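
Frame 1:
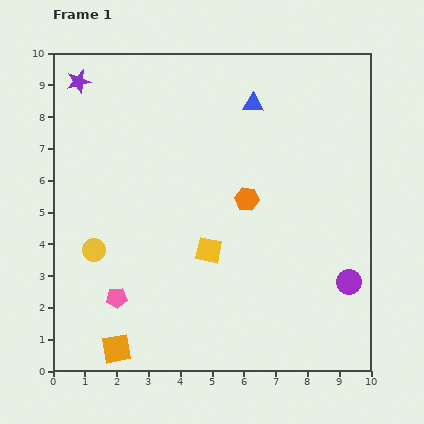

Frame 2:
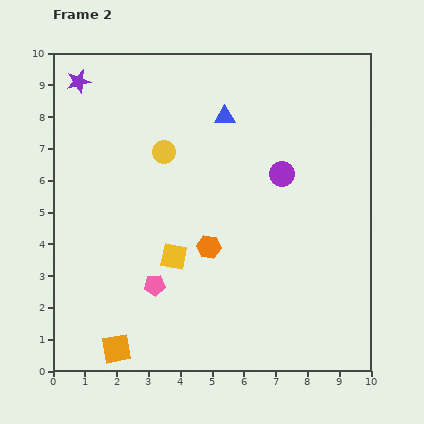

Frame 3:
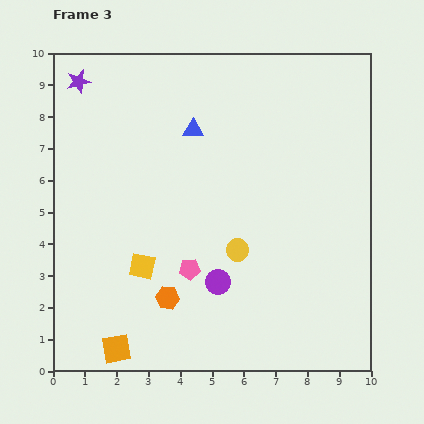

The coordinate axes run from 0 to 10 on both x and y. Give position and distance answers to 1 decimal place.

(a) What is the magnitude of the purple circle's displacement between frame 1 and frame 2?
4.0

The purple circle moved from (9.3, 2.8) to (7.2, 6.2), a distance of √(2.1² + 3.4²) ≈ 4.0.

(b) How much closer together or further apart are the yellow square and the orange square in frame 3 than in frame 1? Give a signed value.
-1.5

Distance in frame 1: 4.2. Distance in frame 3: 2.7.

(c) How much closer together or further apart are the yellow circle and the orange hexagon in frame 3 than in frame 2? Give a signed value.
-0.6

Distance in frame 2: 3.3. Distance in frame 3: 2.7.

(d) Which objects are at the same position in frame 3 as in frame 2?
the orange square, the purple star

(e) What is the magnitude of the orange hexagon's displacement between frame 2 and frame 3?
2.1

The orange hexagon moved from (4.9, 3.9) to (3.6, 2.3), a distance of √(1.3² + 1.6²) ≈ 2.1.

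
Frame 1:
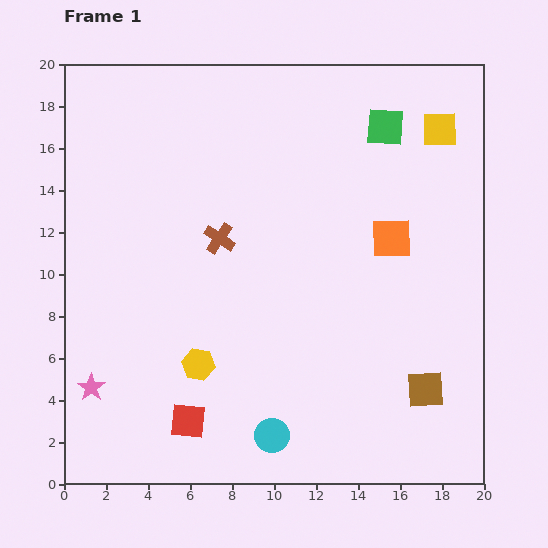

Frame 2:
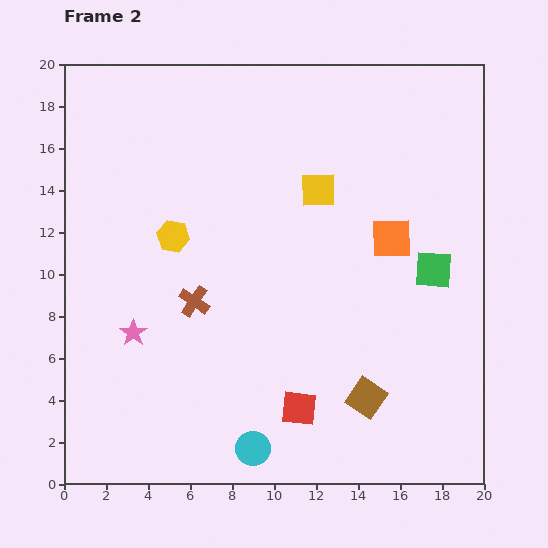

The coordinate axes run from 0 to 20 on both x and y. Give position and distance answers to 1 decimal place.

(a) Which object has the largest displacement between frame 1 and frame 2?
the green square

(moved 7.2; next 6.5)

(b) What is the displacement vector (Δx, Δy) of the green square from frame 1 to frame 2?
(2.3, -6.8)

The green square was at (15.3, 17.0) in frame 1 and (17.6, 10.2) in frame 2.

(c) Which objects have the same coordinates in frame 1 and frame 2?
the orange square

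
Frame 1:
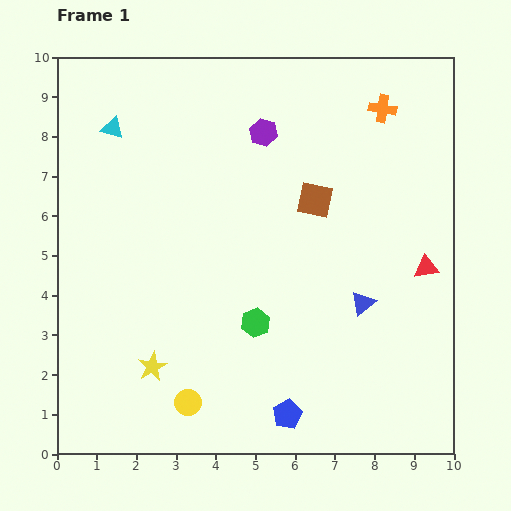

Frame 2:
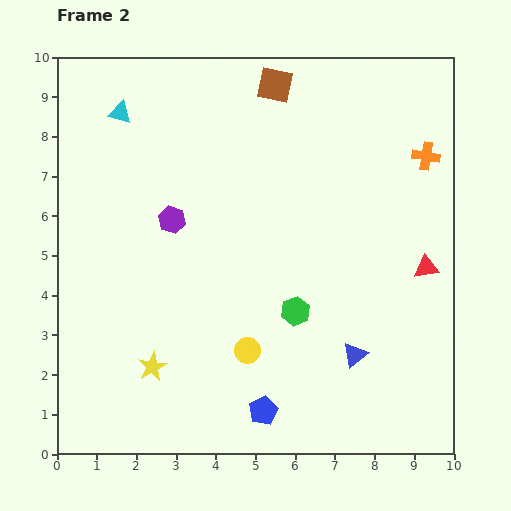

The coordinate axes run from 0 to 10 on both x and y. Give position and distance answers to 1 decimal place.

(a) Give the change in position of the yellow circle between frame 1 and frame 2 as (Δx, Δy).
(1.5, 1.3)

The yellow circle was at (3.3, 1.3) in frame 1 and (4.8, 2.6) in frame 2.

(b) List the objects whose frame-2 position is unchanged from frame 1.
the red triangle, the yellow star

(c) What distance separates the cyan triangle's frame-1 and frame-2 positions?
0.4

The cyan triangle moved from (1.4, 8.2) to (1.6, 8.6), a distance of √(0.2² + 0.4²) ≈ 0.4.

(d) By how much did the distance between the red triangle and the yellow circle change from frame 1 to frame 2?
-1.9

Distance in frame 1: 6.9. Distance in frame 2: 5.0.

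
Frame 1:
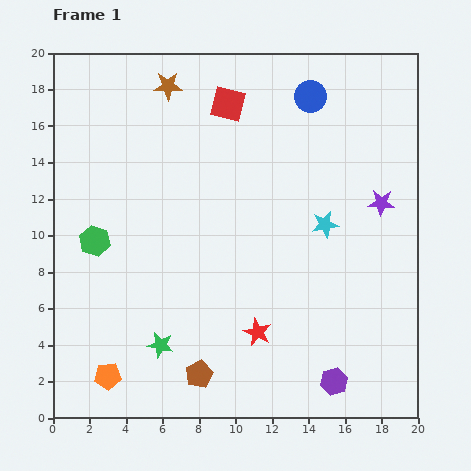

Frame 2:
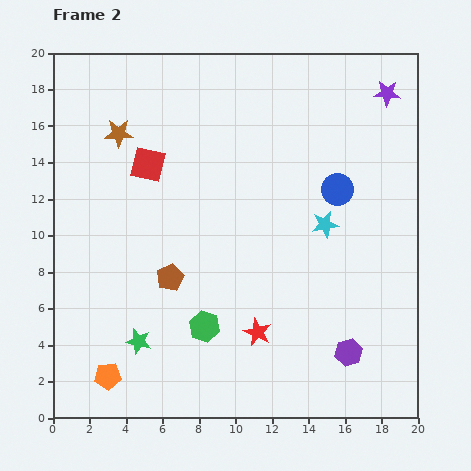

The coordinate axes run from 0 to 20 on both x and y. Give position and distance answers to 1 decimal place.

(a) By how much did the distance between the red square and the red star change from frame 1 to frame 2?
-1.6

Distance in frame 1: 12.6. Distance in frame 2: 11.0.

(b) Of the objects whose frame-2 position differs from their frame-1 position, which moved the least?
the green star

(moved 1.2)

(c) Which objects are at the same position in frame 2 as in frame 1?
the red star, the orange pentagon, the cyan star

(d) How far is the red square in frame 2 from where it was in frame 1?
5.5

The red square moved from (9.6, 17.2) to (5.2, 13.9), a distance of √(4.4² + 3.3²) ≈ 5.5.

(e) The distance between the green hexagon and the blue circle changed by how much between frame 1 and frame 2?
-3.7

Distance in frame 1: 14.2. Distance in frame 2: 10.5.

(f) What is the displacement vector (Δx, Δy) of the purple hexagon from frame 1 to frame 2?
(0.8, 1.6)

The purple hexagon was at (15.4, 2.0) in frame 1 and (16.2, 3.6) in frame 2.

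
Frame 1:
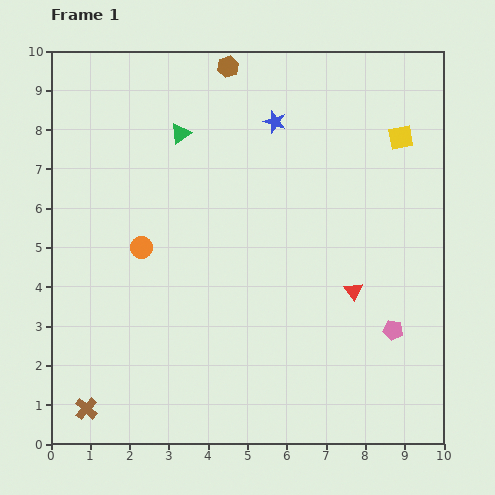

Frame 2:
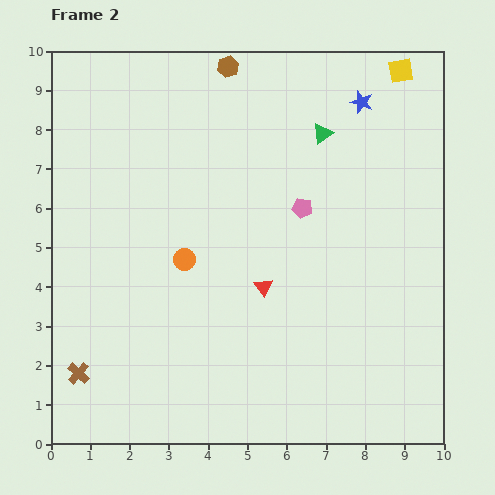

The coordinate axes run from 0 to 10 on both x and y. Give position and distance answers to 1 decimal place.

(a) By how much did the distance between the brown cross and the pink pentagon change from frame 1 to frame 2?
-1.0

Distance in frame 1: 8.1. Distance in frame 2: 7.1.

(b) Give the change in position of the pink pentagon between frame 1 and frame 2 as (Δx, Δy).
(-2.3, 3.1)

The pink pentagon was at (8.7, 2.9) in frame 1 and (6.4, 6.0) in frame 2.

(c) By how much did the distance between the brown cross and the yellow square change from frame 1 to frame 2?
+0.6

Distance in frame 1: 10.6. Distance in frame 2: 11.2.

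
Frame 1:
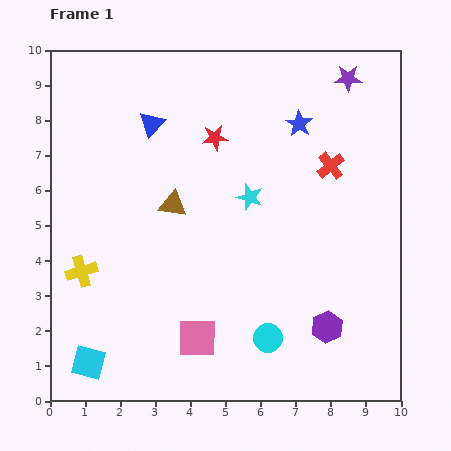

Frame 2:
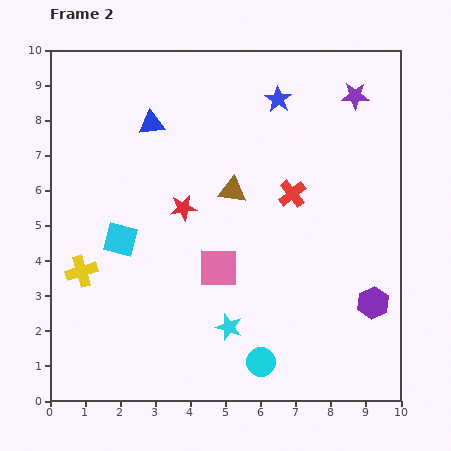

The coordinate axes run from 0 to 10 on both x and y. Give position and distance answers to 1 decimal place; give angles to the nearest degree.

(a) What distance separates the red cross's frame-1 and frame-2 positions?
1.4

The red cross moved from (8.0, 6.7) to (6.9, 5.9), a distance of √(1.1² + 0.8²) ≈ 1.4.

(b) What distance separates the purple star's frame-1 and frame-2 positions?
0.5

The purple star moved from (8.5, 9.2) to (8.7, 8.7), a distance of √(0.2² + 0.5²) ≈ 0.5.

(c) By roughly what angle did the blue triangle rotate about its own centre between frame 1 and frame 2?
40° clockwise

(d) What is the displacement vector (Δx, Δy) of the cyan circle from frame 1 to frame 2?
(-0.2, -0.7)

The cyan circle was at (6.2, 1.8) in frame 1 and (6.0, 1.1) in frame 2.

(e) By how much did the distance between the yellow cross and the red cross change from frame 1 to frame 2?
-1.3

Distance in frame 1: 7.7. Distance in frame 2: 6.4.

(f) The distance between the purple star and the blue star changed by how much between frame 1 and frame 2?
+0.3

Distance in frame 1: 1.9. Distance in frame 2: 2.2.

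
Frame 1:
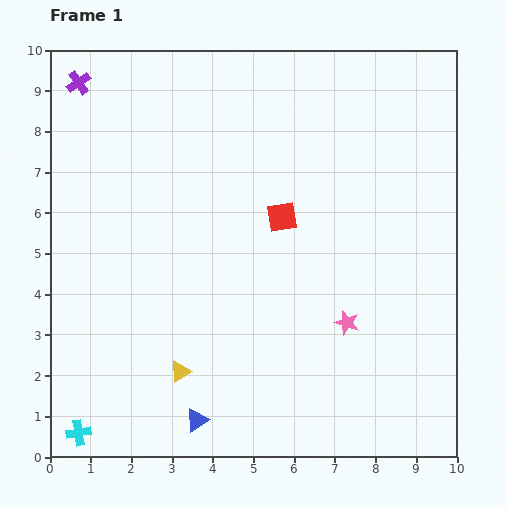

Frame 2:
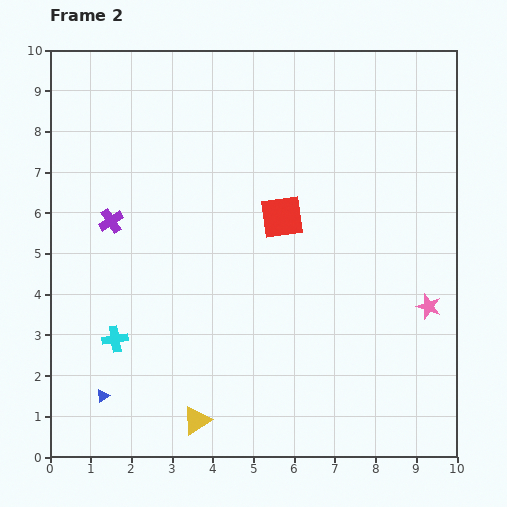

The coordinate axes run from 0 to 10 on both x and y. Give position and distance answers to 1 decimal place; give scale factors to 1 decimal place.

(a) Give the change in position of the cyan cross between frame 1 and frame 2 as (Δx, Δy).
(0.9, 2.3)

The cyan cross was at (0.7, 0.6) in frame 1 and (1.6, 2.9) in frame 2.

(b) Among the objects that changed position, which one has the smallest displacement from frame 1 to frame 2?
the yellow triangle

(moved 1.3)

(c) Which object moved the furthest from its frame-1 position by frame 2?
the purple cross

(moved 3.5; next 2.5)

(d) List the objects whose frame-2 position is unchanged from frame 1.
the red square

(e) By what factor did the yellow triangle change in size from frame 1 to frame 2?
1.3×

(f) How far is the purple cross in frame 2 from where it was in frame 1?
3.5

The purple cross moved from (0.7, 9.2) to (1.5, 5.8), a distance of √(0.8² + 3.4²) ≈ 3.5.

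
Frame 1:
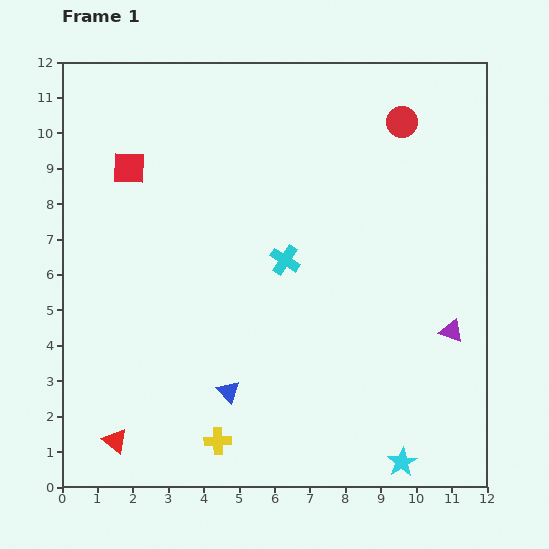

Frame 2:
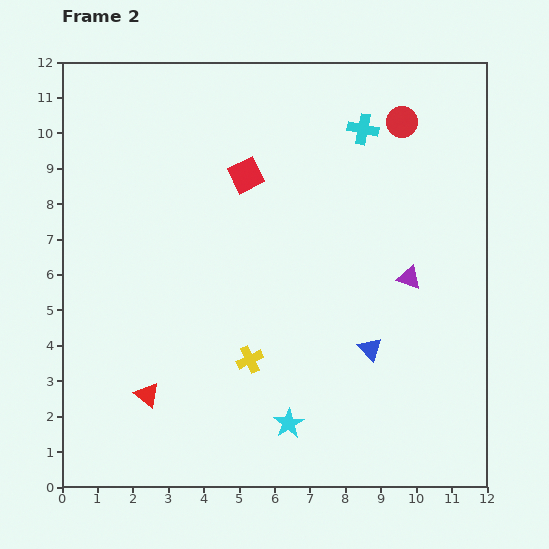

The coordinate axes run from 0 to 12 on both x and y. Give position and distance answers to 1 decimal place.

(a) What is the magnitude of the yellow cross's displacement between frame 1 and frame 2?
2.5

The yellow cross moved from (4.4, 1.3) to (5.3, 3.6), a distance of √(0.9² + 2.3²) ≈ 2.5.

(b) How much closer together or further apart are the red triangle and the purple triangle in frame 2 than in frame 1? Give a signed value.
-1.9

Distance in frame 1: 10.0. Distance in frame 2: 8.1.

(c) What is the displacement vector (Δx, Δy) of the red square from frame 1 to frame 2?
(3.3, -0.2)

The red square was at (1.9, 9.0) in frame 1 and (5.2, 8.8) in frame 2.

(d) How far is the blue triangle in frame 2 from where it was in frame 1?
4.2

The blue triangle moved from (4.7, 2.7) to (8.7, 3.9), a distance of √(4.0² + 1.2²) ≈ 4.2.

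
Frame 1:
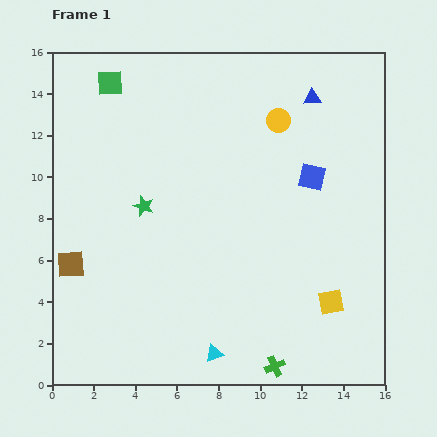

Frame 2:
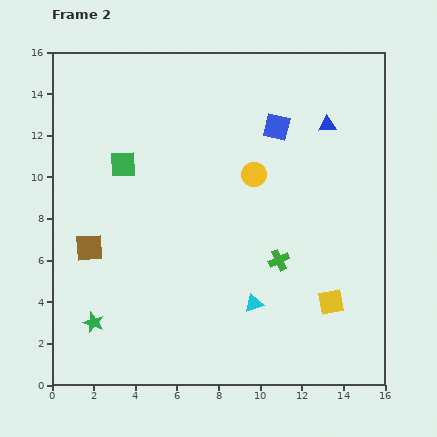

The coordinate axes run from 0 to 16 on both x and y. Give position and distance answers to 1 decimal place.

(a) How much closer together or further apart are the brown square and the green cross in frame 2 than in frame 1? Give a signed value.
-1.9

Distance in frame 1: 11.0. Distance in frame 2: 9.1.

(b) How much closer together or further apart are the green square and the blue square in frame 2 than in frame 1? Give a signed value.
-3.1

Distance in frame 1: 10.7. Distance in frame 2: 7.6.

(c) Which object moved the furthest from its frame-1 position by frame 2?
the green star

(moved 6.1; next 5.1)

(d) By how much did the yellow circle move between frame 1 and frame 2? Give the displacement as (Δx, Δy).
(-1.2, -2.6)

The yellow circle was at (10.9, 12.7) in frame 1 and (9.7, 10.1) in frame 2.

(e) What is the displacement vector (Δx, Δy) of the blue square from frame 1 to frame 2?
(-1.7, 2.4)

The blue square was at (12.5, 10.0) in frame 1 and (10.8, 12.4) in frame 2.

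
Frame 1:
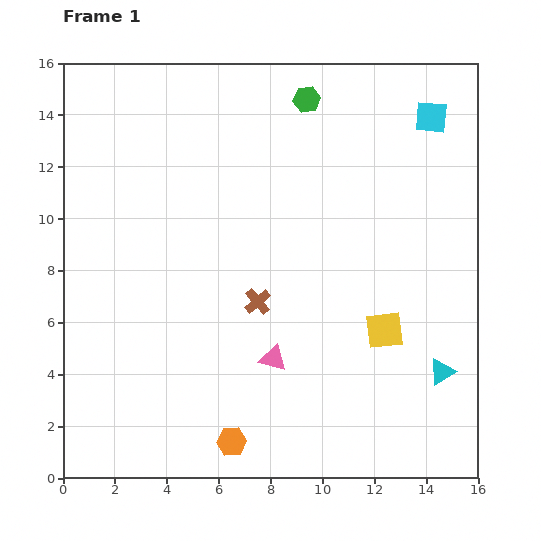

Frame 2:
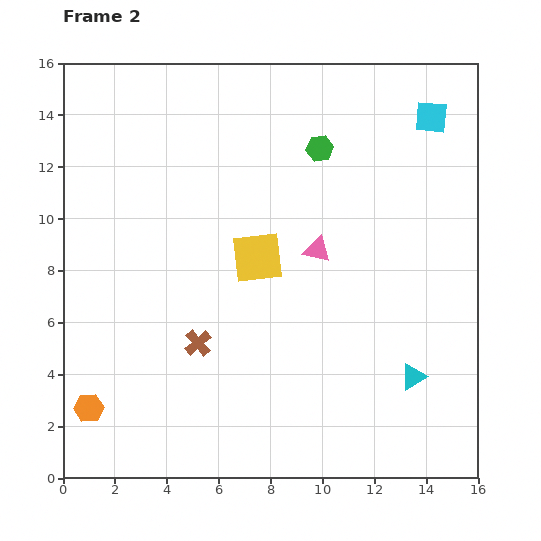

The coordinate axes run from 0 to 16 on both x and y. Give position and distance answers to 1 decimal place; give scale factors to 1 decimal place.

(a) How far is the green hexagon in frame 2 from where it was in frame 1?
2.0

The green hexagon moved from (9.4, 14.6) to (9.9, 12.7), a distance of √(0.5² + 1.9²) ≈ 2.0.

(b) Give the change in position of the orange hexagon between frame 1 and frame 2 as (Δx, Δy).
(-5.5, 1.3)

The orange hexagon was at (6.5, 1.4) in frame 1 and (1.0, 2.7) in frame 2.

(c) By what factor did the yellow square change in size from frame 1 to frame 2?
1.4×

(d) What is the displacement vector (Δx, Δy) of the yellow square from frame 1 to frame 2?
(-4.9, 2.8)

The yellow square was at (12.4, 5.7) in frame 1 and (7.5, 8.5) in frame 2.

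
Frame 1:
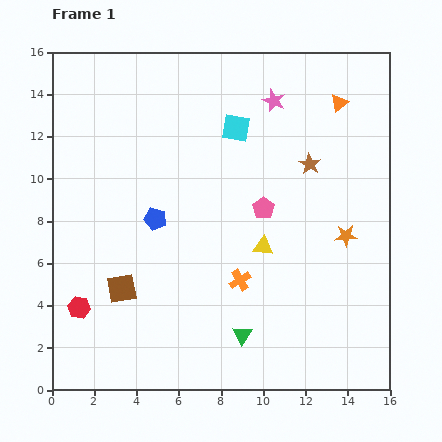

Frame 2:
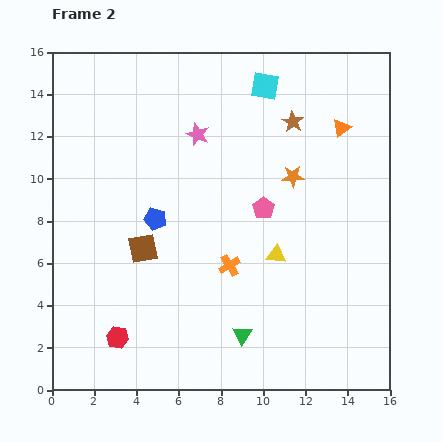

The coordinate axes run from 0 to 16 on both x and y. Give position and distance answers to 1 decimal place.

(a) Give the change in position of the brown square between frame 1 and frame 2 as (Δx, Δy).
(1.0, 1.9)

The brown square was at (3.3, 4.8) in frame 1 and (4.3, 6.7) in frame 2.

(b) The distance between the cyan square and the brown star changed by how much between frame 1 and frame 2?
-1.8

Distance in frame 1: 3.9. Distance in frame 2: 2.1.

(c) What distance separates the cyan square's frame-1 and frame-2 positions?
2.4

The cyan square moved from (8.7, 12.4) to (10.1, 14.4), a distance of √(1.4² + 2.0²) ≈ 2.4.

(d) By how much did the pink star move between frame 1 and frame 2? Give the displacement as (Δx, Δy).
(-3.6, -1.6)

The pink star was at (10.5, 13.7) in frame 1 and (6.9, 12.1) in frame 2.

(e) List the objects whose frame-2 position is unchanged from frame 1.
the green triangle, the pink pentagon, the blue pentagon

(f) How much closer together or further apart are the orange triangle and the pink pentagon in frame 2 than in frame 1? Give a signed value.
-0.9

Distance in frame 1: 6.2. Distance in frame 2: 5.3.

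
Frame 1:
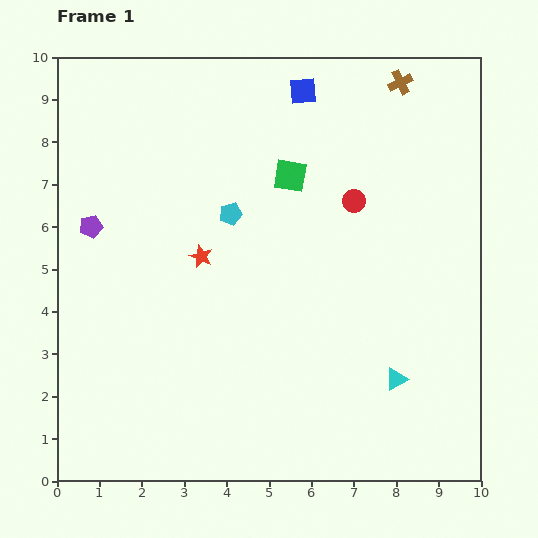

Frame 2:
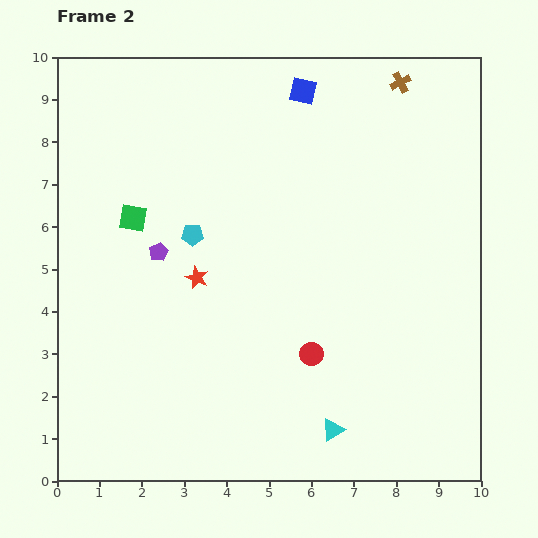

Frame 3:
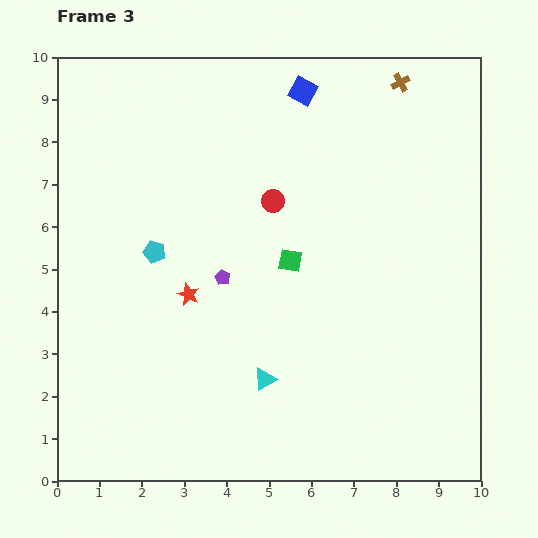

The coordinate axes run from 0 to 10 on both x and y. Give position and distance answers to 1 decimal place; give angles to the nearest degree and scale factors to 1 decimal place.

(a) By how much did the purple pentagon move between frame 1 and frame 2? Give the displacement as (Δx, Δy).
(1.6, -0.6)

The purple pentagon was at (0.8, 6.0) in frame 1 and (2.4, 5.4) in frame 2.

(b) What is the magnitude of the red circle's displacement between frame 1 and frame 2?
3.7

The red circle moved from (7.0, 6.6) to (6.0, 3.0), a distance of √(1.0² + 3.6²) ≈ 3.7.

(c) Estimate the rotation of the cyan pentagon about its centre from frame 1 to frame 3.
31° clockwise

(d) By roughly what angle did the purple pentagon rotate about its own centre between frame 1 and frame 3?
30° counter-clockwise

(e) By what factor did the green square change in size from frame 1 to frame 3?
0.7×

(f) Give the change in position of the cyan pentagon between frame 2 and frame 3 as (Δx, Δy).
(-0.9, -0.4)

The cyan pentagon was at (3.2, 5.8) in frame 2 and (2.3, 5.4) in frame 3.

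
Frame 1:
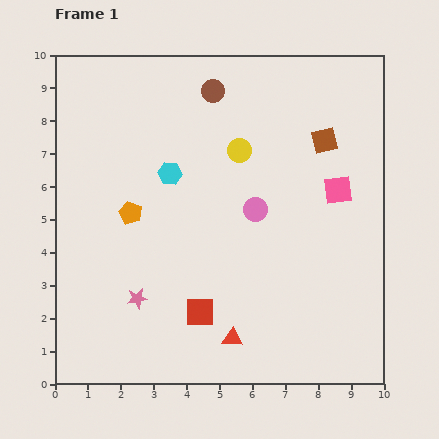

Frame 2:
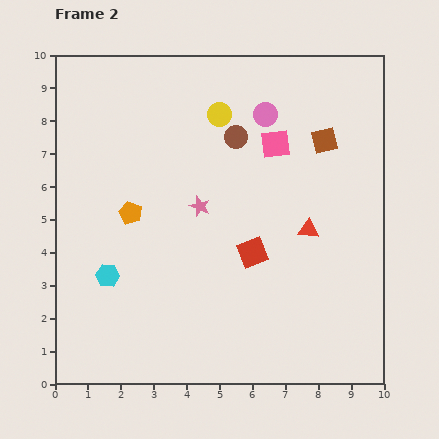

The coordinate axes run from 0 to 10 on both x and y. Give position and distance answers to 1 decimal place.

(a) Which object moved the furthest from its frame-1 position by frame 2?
the red triangle

(moved 4.0; next 3.6)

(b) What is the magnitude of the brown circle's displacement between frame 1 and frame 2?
1.6

The brown circle moved from (4.8, 8.9) to (5.5, 7.5), a distance of √(0.7² + 1.4²) ≈ 1.6.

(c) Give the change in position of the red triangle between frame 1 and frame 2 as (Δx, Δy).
(2.3, 3.3)

The red triangle was at (5.4, 1.4) in frame 1 and (7.7, 4.7) in frame 2.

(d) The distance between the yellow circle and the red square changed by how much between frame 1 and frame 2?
-0.7

Distance in frame 1: 5.0. Distance in frame 2: 4.3.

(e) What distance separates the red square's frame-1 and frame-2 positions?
2.4

The red square moved from (4.4, 2.2) to (6.0, 4.0), a distance of √(1.6² + 1.8²) ≈ 2.4.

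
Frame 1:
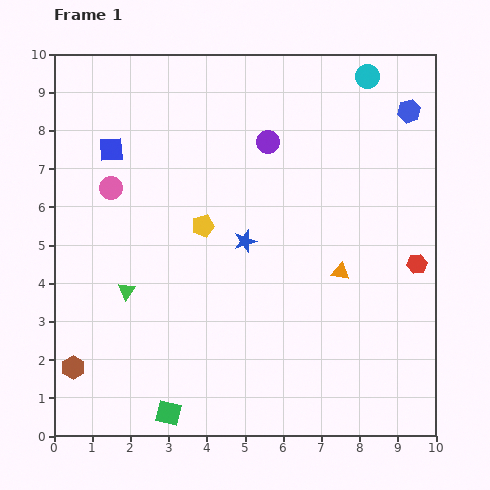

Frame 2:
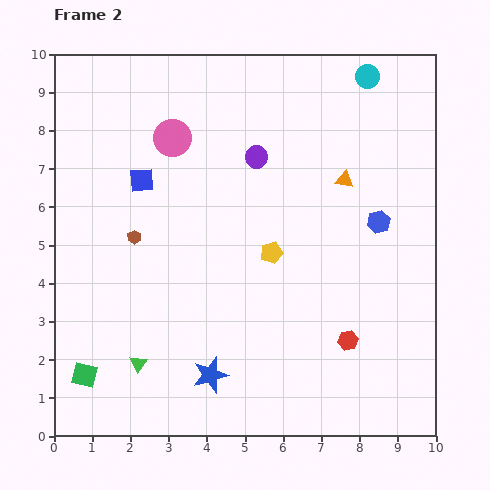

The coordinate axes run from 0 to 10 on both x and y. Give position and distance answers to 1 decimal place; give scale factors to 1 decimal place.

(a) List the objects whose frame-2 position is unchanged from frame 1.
the cyan circle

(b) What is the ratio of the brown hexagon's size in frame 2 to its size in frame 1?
0.6×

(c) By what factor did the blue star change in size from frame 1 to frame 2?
1.6×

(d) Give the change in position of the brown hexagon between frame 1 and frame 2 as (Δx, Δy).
(1.6, 3.4)

The brown hexagon was at (0.5, 1.8) in frame 1 and (2.1, 5.2) in frame 2.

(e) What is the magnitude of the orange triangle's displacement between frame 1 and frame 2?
2.4

The orange triangle moved from (7.5, 4.3) to (7.6, 6.7), a distance of √(0.1² + 2.4²) ≈ 2.4.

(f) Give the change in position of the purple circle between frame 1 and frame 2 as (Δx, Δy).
(-0.3, -0.4)

The purple circle was at (5.6, 7.7) in frame 1 and (5.3, 7.3) in frame 2.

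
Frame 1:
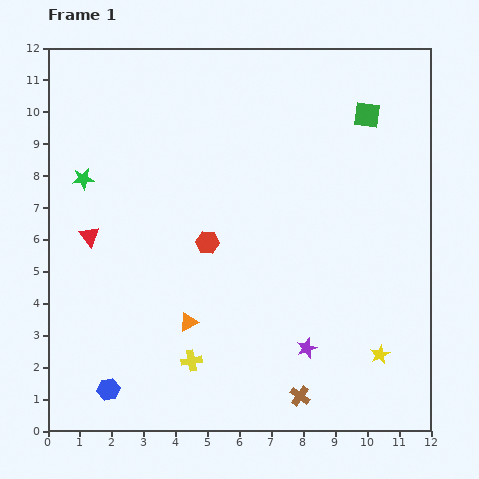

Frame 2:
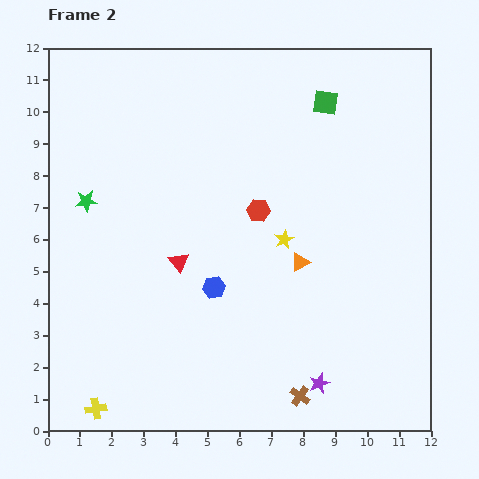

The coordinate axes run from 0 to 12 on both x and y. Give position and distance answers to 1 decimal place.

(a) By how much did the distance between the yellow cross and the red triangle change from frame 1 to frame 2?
+0.3

Distance in frame 1: 5.0. Distance in frame 2: 5.3.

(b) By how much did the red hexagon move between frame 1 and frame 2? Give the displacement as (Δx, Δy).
(1.6, 1.0)

The red hexagon was at (5.0, 5.9) in frame 1 and (6.6, 6.9) in frame 2.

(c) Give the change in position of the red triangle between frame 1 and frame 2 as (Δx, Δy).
(2.8, -0.8)

The red triangle was at (1.3, 6.1) in frame 1 and (4.1, 5.3) in frame 2.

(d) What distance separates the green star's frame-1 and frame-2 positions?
0.7

The green star moved from (1.1, 7.9) to (1.2, 7.2), a distance of √(0.1² + 0.7²) ≈ 0.7.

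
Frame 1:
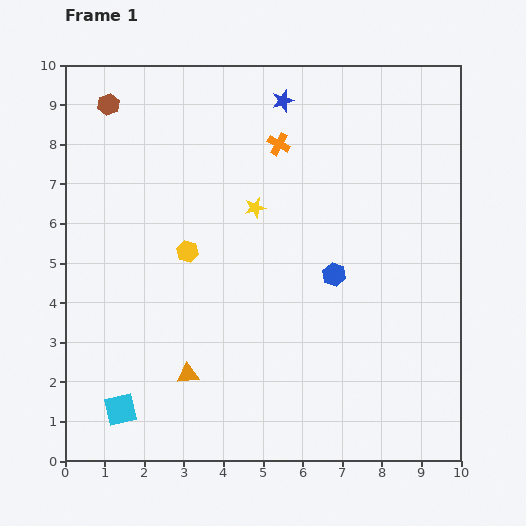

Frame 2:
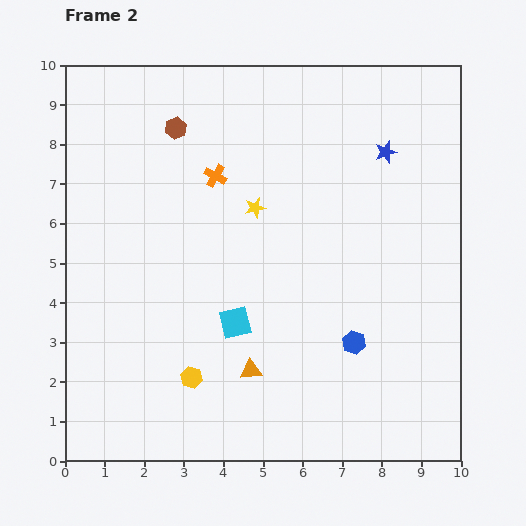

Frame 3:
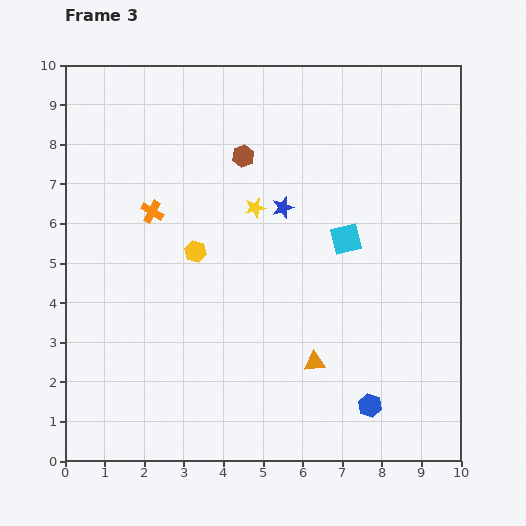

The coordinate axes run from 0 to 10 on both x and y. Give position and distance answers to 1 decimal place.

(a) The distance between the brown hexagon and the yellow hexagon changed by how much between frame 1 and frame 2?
+2.1

Distance in frame 1: 4.2. Distance in frame 2: 6.3.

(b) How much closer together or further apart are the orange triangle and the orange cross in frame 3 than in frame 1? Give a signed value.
-0.6

Distance in frame 1: 6.2. Distance in frame 3: 5.6.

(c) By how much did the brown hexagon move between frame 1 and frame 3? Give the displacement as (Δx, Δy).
(3.4, -1.3)

The brown hexagon was at (1.1, 9.0) in frame 1 and (4.5, 7.7) in frame 3.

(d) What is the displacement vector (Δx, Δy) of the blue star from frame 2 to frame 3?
(-2.6, -1.4)

The blue star was at (8.1, 7.8) in frame 2 and (5.5, 6.4) in frame 3.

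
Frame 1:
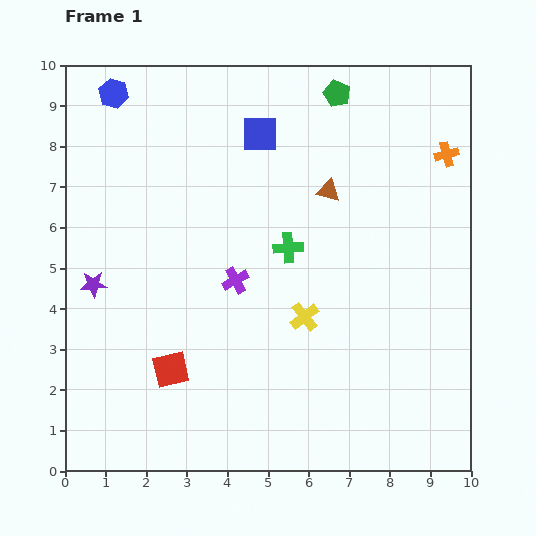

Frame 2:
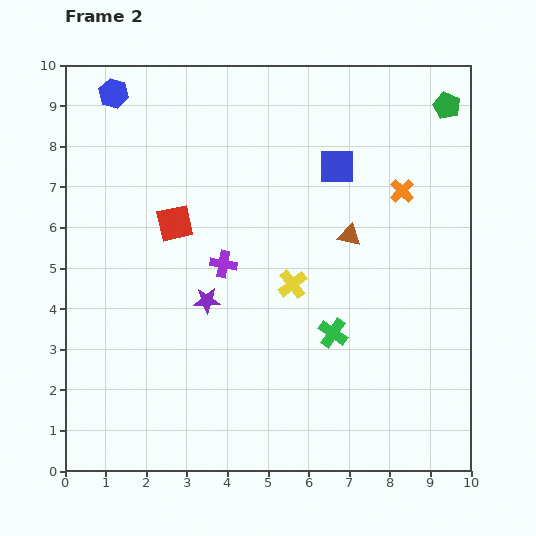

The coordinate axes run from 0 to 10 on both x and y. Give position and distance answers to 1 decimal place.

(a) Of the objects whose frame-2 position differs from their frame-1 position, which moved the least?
the purple cross

(moved 0.5)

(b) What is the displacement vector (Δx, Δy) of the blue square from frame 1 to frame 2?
(1.9, -0.8)

The blue square was at (4.8, 8.3) in frame 1 and (6.7, 7.5) in frame 2.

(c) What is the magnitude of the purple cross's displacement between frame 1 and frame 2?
0.5

The purple cross moved from (4.2, 4.7) to (3.9, 5.1), a distance of √(0.3² + 0.4²) ≈ 0.5.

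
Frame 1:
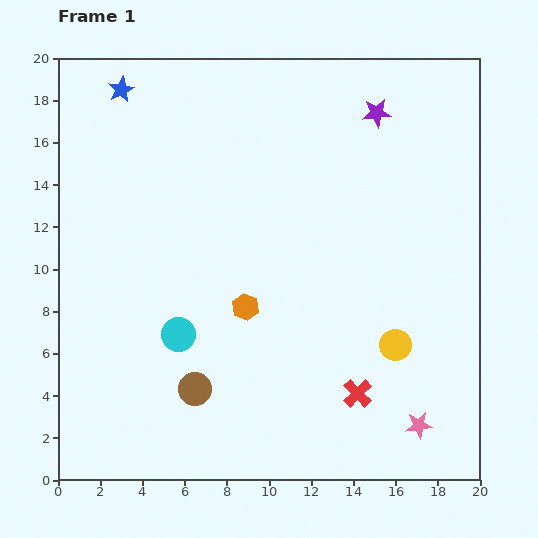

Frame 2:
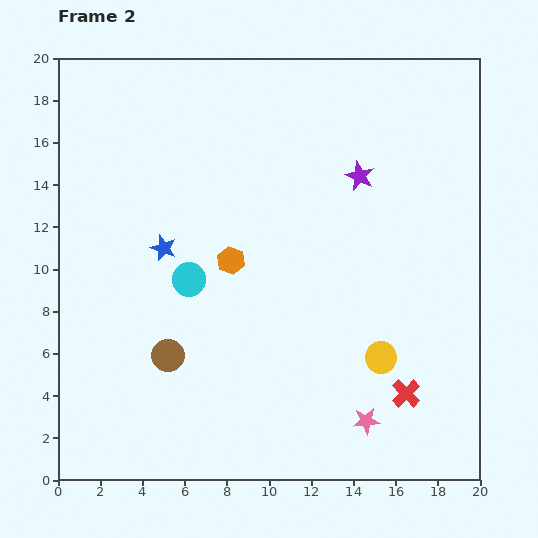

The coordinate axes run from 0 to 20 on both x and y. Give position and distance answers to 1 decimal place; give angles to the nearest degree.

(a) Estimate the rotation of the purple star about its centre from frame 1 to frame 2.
30° clockwise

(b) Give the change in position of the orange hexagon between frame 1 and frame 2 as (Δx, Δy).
(-0.7, 2.2)

The orange hexagon was at (8.9, 8.2) in frame 1 and (8.2, 10.4) in frame 2.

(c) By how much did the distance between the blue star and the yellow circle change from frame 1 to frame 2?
-6.3

Distance in frame 1: 17.8. Distance in frame 2: 11.5.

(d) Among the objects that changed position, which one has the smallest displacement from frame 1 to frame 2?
the yellow circle

(moved 0.9)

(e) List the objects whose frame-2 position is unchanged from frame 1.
none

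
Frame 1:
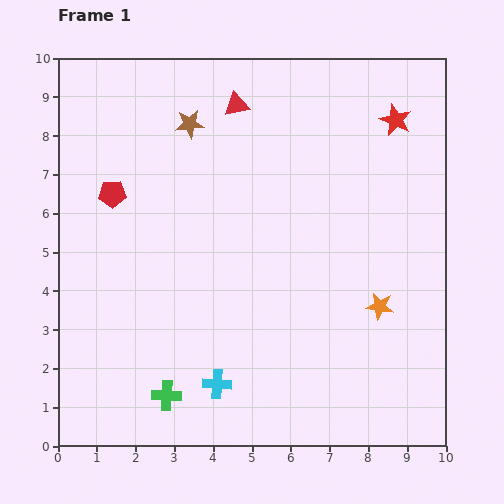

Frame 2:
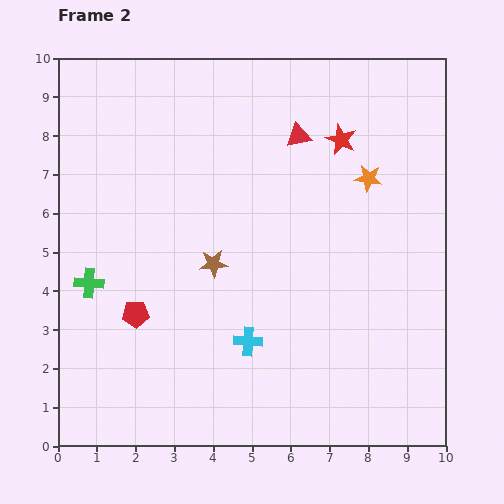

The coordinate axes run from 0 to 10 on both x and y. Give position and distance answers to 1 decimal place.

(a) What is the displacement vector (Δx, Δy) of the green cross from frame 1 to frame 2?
(-2.0, 2.9)

The green cross was at (2.8, 1.3) in frame 1 and (0.8, 4.2) in frame 2.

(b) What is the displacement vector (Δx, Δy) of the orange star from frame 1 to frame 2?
(-0.3, 3.3)

The orange star was at (8.3, 3.6) in frame 1 and (8.0, 6.9) in frame 2.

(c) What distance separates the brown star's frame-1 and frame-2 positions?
3.6

The brown star moved from (3.4, 8.3) to (4.0, 4.7), a distance of √(0.6² + 3.6²) ≈ 3.6.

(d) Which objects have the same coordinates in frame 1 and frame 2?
none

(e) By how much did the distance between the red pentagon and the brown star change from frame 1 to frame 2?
-0.3

Distance in frame 1: 2.7. Distance in frame 2: 2.4.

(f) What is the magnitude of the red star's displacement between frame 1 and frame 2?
1.5

The red star moved from (8.7, 8.4) to (7.3, 7.9), a distance of √(1.4² + 0.5²) ≈ 1.5.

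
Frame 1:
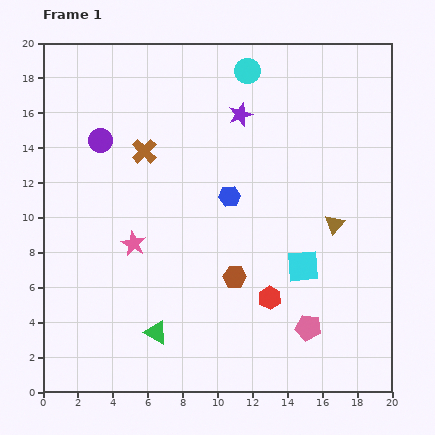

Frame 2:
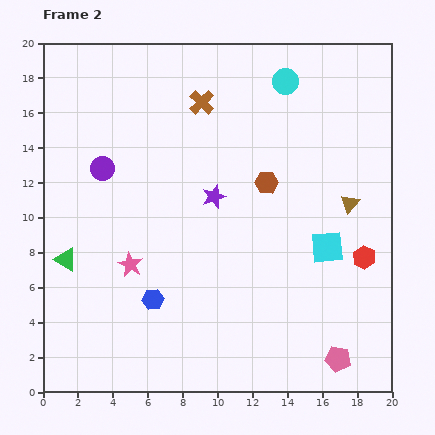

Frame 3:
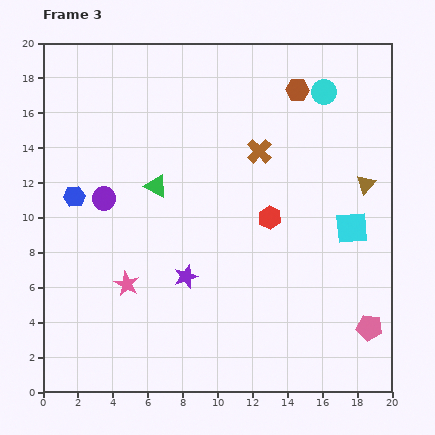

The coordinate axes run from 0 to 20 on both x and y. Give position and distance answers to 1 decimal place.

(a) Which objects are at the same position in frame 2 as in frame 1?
none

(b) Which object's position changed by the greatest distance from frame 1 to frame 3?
the brown hexagon

(moved 11.3; next 9.8)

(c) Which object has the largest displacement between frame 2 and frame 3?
the blue hexagon

(moved 7.4; next 6.7)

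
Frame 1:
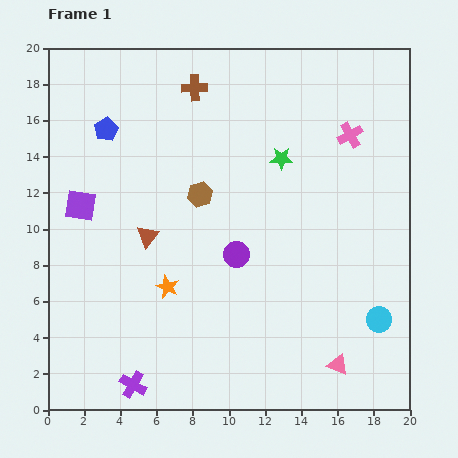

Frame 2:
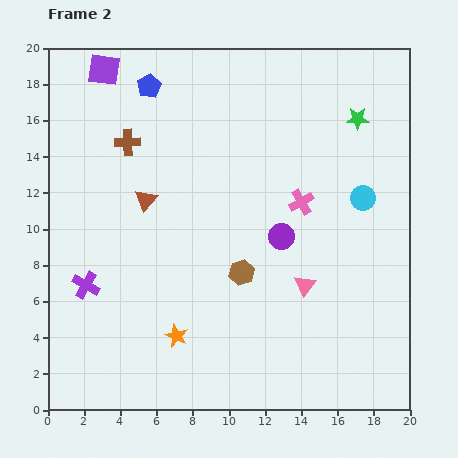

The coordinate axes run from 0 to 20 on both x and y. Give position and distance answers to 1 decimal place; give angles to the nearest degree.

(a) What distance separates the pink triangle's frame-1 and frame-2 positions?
4.8

The pink triangle moved from (16.0, 2.5) to (14.2, 6.9), a distance of √(1.8² + 4.4²) ≈ 4.8.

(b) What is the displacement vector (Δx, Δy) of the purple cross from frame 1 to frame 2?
(-2.6, 5.5)

The purple cross was at (4.7, 1.4) in frame 1 and (2.1, 6.9) in frame 2.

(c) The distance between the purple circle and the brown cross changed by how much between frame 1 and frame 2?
+0.5

Distance in frame 1: 9.5. Distance in frame 2: 10.0.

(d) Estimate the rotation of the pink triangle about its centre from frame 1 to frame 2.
43° clockwise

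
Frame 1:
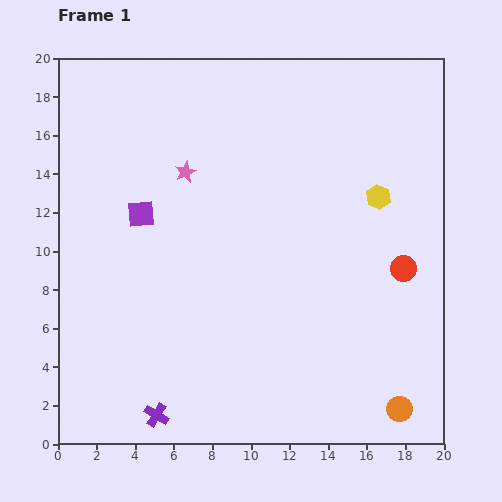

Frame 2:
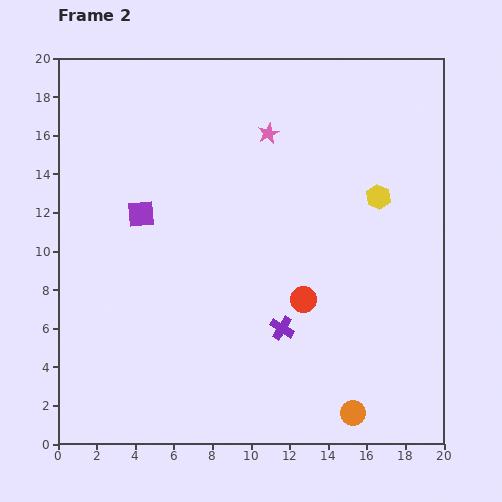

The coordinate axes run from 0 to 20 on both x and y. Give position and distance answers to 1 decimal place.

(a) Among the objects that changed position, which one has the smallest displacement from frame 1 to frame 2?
the orange circle

(moved 2.4)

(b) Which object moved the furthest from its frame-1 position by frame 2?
the purple cross

(moved 7.9; next 5.4)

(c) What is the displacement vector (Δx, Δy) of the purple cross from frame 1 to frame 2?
(6.5, 4.5)

The purple cross was at (5.1, 1.5) in frame 1 and (11.6, 6.0) in frame 2.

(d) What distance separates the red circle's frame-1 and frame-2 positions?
5.4

The red circle moved from (17.9, 9.1) to (12.7, 7.5), a distance of √(5.2² + 1.6²) ≈ 5.4.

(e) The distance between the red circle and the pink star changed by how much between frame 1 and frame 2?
-3.6

Distance in frame 1: 12.4. Distance in frame 2: 8.8.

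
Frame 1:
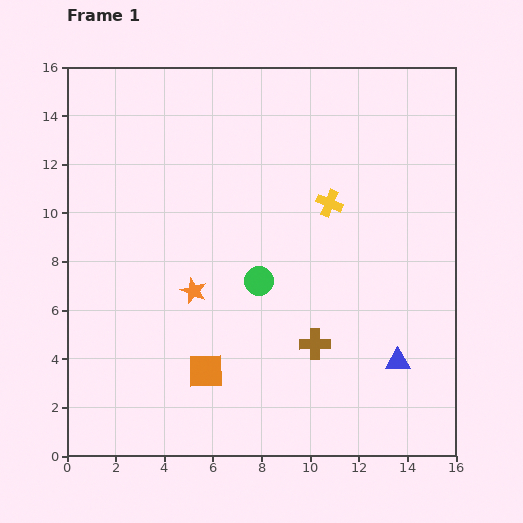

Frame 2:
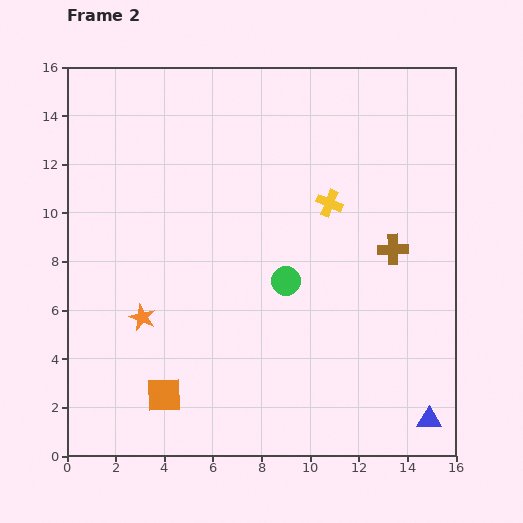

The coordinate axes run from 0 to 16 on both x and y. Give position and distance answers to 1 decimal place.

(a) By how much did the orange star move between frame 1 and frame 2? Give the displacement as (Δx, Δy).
(-2.1, -1.1)

The orange star was at (5.2, 6.8) in frame 1 and (3.1, 5.7) in frame 2.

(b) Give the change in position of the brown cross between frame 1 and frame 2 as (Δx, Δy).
(3.2, 3.9)

The brown cross was at (10.2, 4.6) in frame 1 and (13.4, 8.5) in frame 2.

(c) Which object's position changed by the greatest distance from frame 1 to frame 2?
the brown cross

(moved 5.0; next 2.7)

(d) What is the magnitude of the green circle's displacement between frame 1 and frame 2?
1.1

The green circle moved from (7.9, 7.2) to (9.0, 7.2), a distance of √(1.1² + 0.0²) ≈ 1.1.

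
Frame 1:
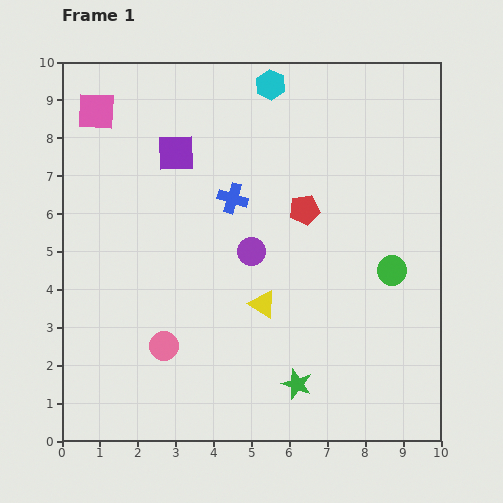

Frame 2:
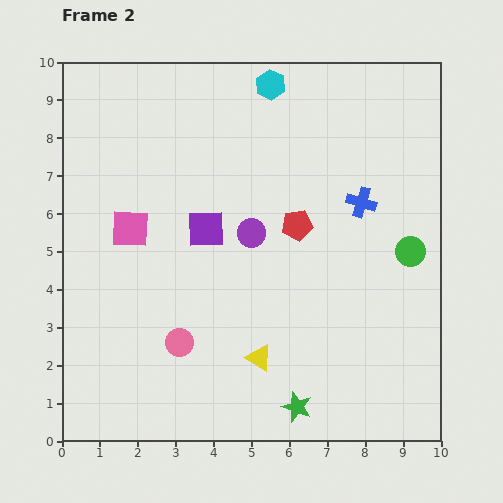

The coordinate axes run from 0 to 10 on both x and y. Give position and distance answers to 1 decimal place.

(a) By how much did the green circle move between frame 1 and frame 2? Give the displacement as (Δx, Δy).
(0.5, 0.5)

The green circle was at (8.7, 4.5) in frame 1 and (9.2, 5.0) in frame 2.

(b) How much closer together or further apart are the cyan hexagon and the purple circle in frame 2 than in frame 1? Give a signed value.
-0.5

Distance in frame 1: 4.4. Distance in frame 2: 3.9.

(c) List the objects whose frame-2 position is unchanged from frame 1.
the cyan hexagon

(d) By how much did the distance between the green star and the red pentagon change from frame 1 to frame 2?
+0.2

Distance in frame 1: 4.6. Distance in frame 2: 4.8.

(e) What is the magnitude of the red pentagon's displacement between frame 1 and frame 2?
0.4

The red pentagon moved from (6.4, 6.1) to (6.2, 5.7), a distance of √(0.2² + 0.4²) ≈ 0.4.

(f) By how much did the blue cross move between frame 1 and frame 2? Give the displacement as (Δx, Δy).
(3.4, -0.1)

The blue cross was at (4.5, 6.4) in frame 1 and (7.9, 6.3) in frame 2.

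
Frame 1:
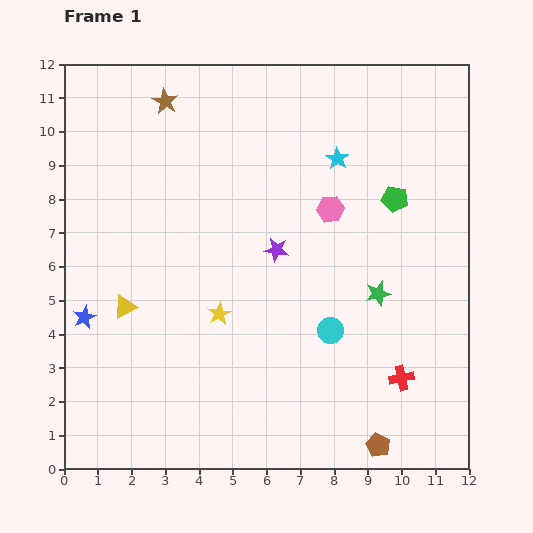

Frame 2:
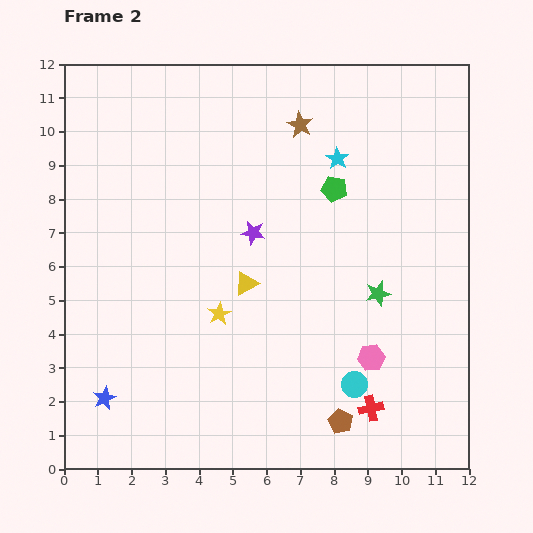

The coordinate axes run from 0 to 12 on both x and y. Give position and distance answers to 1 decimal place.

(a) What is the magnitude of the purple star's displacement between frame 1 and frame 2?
0.9

The purple star moved from (6.3, 6.5) to (5.6, 7.0), a distance of √(0.7² + 0.5²) ≈ 0.9.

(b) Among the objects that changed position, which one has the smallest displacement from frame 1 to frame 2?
the purple star

(moved 0.9)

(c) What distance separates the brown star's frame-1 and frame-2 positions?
4.1

The brown star moved from (3.0, 10.9) to (7.0, 10.2), a distance of √(4.0² + 0.7²) ≈ 4.1.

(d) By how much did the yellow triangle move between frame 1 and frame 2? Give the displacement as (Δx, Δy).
(3.6, 0.7)

The yellow triangle was at (1.8, 4.8) in frame 1 and (5.4, 5.5) in frame 2.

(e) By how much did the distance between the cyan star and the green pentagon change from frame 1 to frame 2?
-1.2

Distance in frame 1: 2.1. Distance in frame 2: 0.9.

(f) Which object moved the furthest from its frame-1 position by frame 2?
the pink hexagon

(moved 4.6; next 4.1)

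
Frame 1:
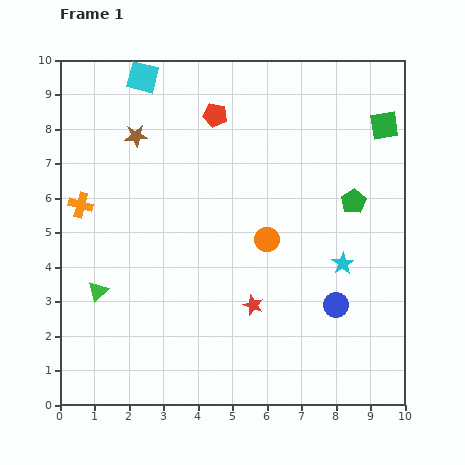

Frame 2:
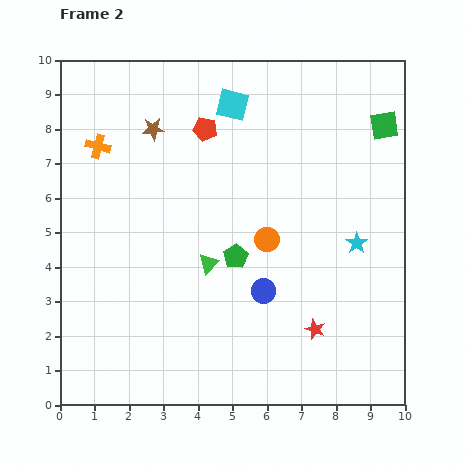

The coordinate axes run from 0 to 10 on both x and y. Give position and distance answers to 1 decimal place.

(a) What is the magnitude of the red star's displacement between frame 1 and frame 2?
1.9

The red star moved from (5.6, 2.9) to (7.4, 2.2), a distance of √(1.8² + 0.7²) ≈ 1.9.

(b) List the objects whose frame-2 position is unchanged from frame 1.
the green square, the orange circle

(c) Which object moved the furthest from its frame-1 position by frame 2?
the green pentagon

(moved 3.8; next 3.3)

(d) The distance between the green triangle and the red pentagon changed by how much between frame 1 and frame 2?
-2.2

Distance in frame 1: 6.1. Distance in frame 2: 3.9.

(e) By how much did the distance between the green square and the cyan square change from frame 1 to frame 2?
-2.7

Distance in frame 1: 7.1. Distance in frame 2: 4.4.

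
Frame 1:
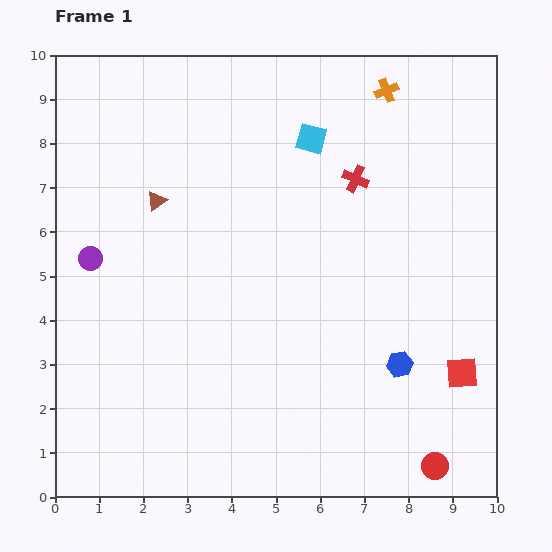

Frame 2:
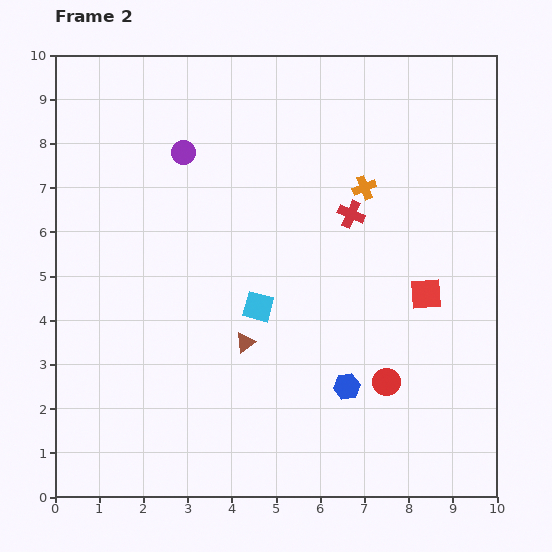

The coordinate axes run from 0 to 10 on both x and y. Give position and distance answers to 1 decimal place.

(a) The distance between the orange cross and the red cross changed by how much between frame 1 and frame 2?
-1.4

Distance in frame 1: 2.1. Distance in frame 2: 0.7.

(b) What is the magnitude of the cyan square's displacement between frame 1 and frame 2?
4.0

The cyan square moved from (5.8, 8.1) to (4.6, 4.3), a distance of √(1.2² + 3.8²) ≈ 4.0.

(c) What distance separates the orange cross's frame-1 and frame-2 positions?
2.3

The orange cross moved from (7.5, 9.2) to (7.0, 7.0), a distance of √(0.5² + 2.2²) ≈ 2.3.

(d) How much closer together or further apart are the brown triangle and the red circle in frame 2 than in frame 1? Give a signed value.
-5.4

Distance in frame 1: 8.7. Distance in frame 2: 3.3.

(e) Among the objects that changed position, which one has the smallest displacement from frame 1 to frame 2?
the red cross

(moved 0.8)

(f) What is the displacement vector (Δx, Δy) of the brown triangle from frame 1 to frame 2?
(2.0, -3.2)

The brown triangle was at (2.3, 6.7) in frame 1 and (4.3, 3.5) in frame 2.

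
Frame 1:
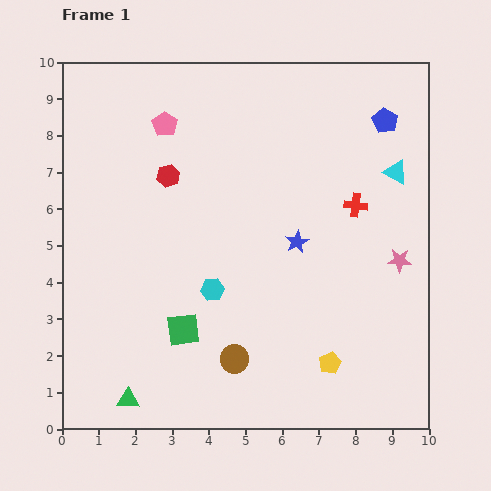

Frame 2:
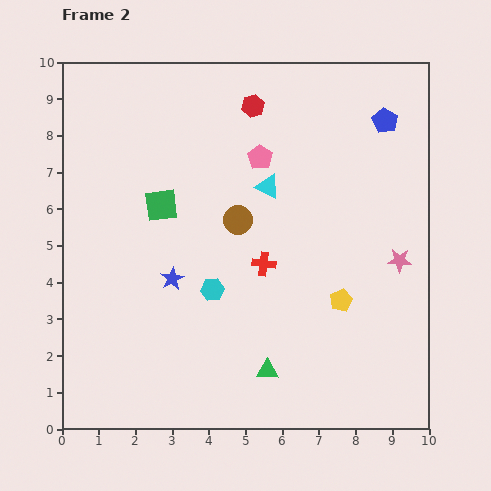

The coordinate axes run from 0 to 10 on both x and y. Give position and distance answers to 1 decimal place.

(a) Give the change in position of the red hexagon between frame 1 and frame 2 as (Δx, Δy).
(2.3, 1.9)

The red hexagon was at (2.9, 6.9) in frame 1 and (5.2, 8.8) in frame 2.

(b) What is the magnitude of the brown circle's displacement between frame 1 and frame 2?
3.8

The brown circle moved from (4.7, 1.9) to (4.8, 5.7), a distance of √(0.1² + 3.8²) ≈ 3.8.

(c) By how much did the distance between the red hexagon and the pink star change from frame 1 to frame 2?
-0.9

Distance in frame 1: 6.7. Distance in frame 2: 5.8.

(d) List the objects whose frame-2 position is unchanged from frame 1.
the blue pentagon, the pink star, the cyan hexagon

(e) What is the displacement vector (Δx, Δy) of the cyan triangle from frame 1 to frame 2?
(-3.5, -0.4)

The cyan triangle was at (9.1, 7.0) in frame 1 and (5.6, 6.6) in frame 2.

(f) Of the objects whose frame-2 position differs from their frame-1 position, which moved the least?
the yellow pentagon

(moved 1.7)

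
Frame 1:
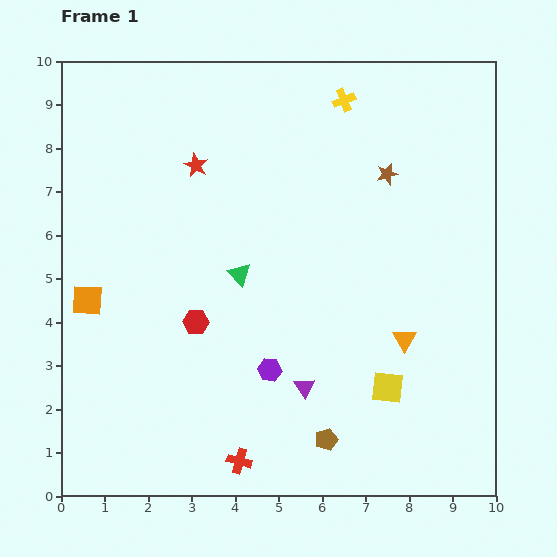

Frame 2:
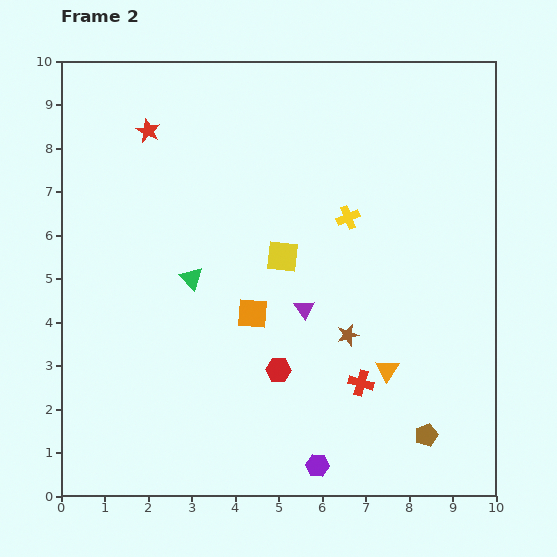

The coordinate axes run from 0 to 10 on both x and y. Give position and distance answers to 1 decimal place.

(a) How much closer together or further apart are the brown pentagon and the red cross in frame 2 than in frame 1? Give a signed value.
-0.2

Distance in frame 1: 2.1. Distance in frame 2: 1.9.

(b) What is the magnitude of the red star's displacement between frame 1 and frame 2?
1.4

The red star moved from (3.1, 7.6) to (2.0, 8.4), a distance of √(1.1² + 0.8²) ≈ 1.4.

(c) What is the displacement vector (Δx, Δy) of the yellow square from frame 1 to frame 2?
(-2.4, 3.0)

The yellow square was at (7.5, 2.5) in frame 1 and (5.1, 5.5) in frame 2.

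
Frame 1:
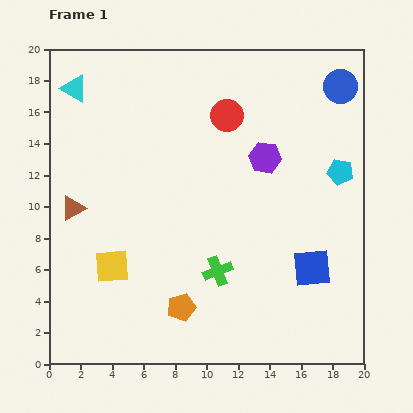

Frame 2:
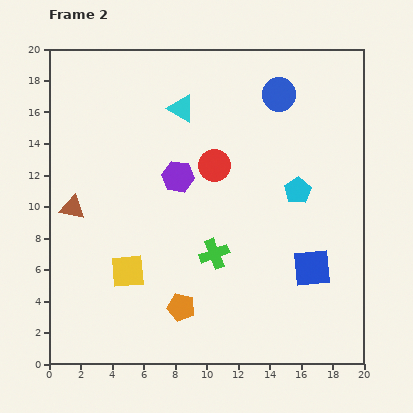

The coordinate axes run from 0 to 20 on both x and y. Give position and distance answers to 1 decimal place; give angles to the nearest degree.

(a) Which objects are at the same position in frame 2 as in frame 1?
the brown triangle, the blue square, the orange pentagon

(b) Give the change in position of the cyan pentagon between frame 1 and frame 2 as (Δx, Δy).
(-2.7, -1.2)

The cyan pentagon was at (18.5, 12.2) in frame 1 and (15.8, 11.0) in frame 2.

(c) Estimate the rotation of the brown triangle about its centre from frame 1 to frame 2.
41° clockwise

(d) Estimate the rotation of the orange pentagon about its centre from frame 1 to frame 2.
30° clockwise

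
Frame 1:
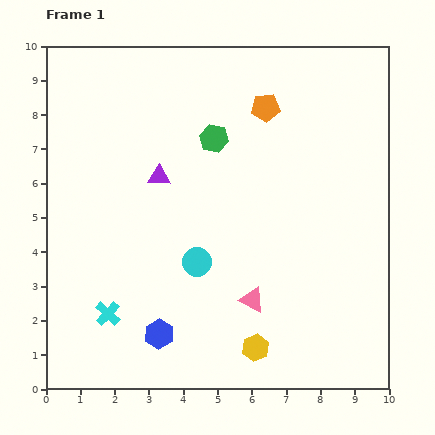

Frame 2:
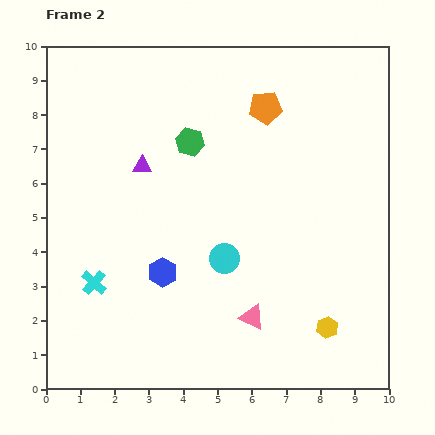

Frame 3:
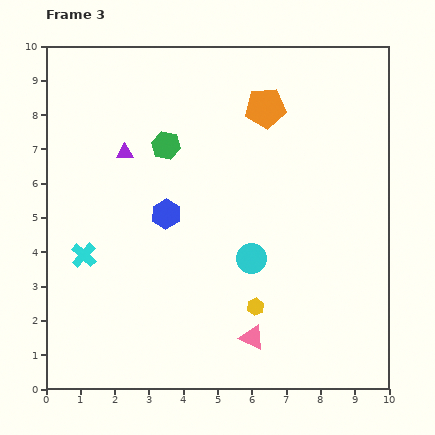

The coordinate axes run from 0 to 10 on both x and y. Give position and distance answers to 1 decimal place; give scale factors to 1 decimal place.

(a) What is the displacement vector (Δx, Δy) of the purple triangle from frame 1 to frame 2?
(-0.5, 0.3)

The purple triangle was at (3.3, 6.2) in frame 1 and (2.8, 6.5) in frame 2.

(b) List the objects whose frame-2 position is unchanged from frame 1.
the orange pentagon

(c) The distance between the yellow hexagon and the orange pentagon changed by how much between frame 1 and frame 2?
-0.4

Distance in frame 1: 7.0. Distance in frame 2: 6.6.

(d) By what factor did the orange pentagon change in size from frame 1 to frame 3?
1.4×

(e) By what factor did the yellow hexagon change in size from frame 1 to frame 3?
0.6×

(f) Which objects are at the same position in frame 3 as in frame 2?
the orange pentagon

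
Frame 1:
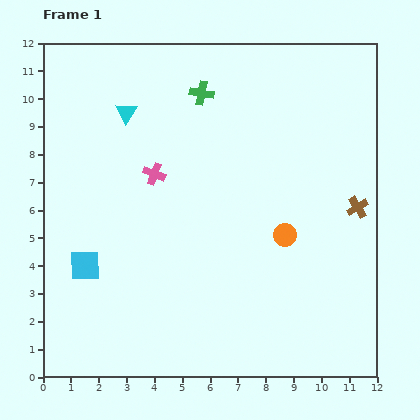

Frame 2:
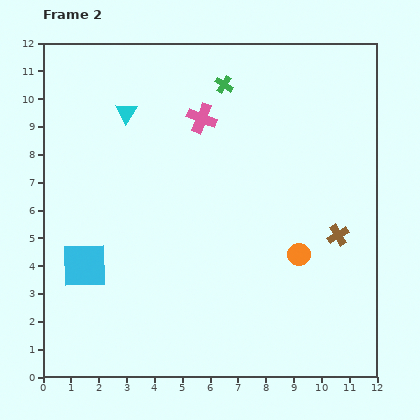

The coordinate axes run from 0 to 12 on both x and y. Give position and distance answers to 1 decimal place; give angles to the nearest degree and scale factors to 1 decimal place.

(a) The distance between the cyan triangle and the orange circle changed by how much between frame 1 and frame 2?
+0.8

Distance in frame 1: 7.2. Distance in frame 2: 8.0.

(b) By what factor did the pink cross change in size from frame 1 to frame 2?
1.3×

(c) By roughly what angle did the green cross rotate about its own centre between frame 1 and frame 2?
23° clockwise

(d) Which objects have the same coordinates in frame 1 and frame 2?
the cyan triangle, the cyan square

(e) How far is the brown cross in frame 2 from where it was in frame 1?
1.2

The brown cross moved from (11.3, 6.1) to (10.6, 5.1), a distance of √(0.7² + 1.0²) ≈ 1.2.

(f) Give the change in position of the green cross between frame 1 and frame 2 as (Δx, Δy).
(0.8, 0.3)

The green cross was at (5.7, 10.2) in frame 1 and (6.5, 10.5) in frame 2.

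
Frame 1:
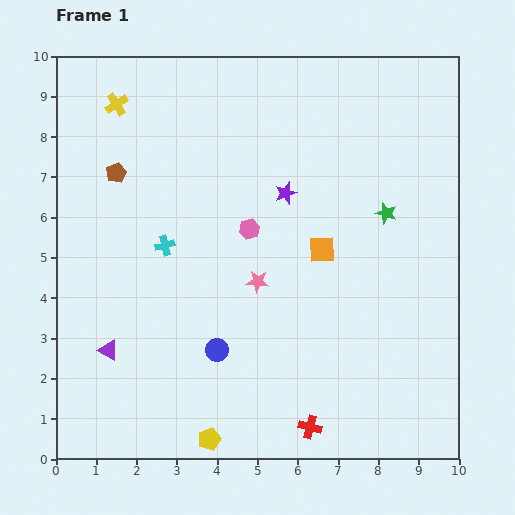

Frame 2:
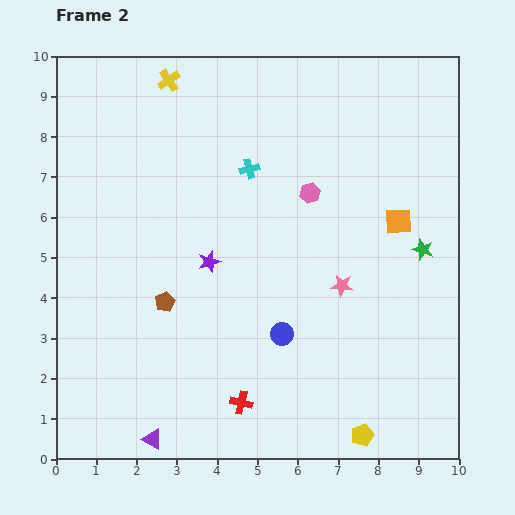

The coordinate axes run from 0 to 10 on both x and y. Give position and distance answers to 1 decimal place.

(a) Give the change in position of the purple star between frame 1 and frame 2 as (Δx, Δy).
(-1.9, -1.7)

The purple star was at (5.7, 6.6) in frame 1 and (3.8, 4.9) in frame 2.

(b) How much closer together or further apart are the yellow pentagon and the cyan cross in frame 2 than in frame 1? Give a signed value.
+2.3

Distance in frame 1: 4.9. Distance in frame 2: 7.2.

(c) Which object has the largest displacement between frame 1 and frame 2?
the yellow pentagon

(moved 3.8; next 3.4)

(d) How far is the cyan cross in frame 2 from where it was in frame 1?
2.8

The cyan cross moved from (2.7, 5.3) to (4.8, 7.2), a distance of √(2.1² + 1.9²) ≈ 2.8.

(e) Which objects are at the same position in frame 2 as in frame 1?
none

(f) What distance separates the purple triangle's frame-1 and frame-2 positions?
2.5

The purple triangle moved from (1.3, 2.7) to (2.4, 0.5), a distance of √(1.1² + 2.2²) ≈ 2.5.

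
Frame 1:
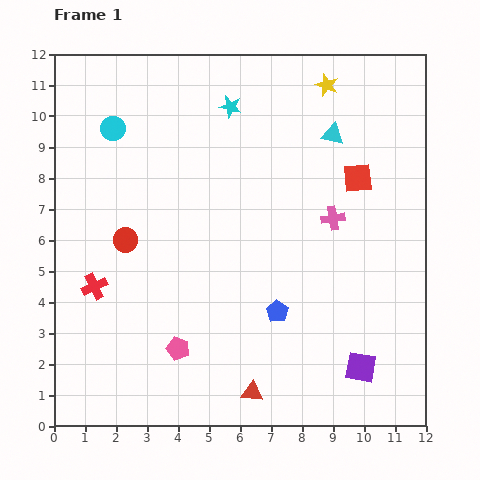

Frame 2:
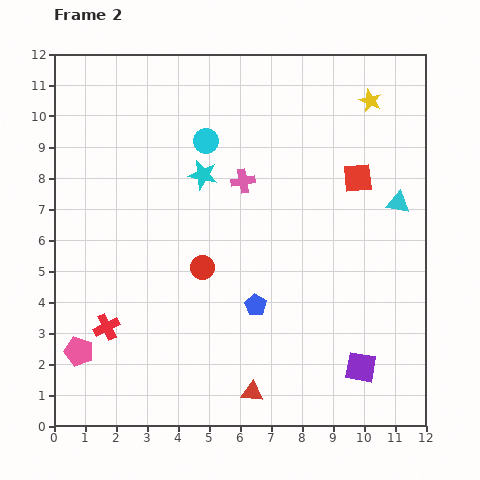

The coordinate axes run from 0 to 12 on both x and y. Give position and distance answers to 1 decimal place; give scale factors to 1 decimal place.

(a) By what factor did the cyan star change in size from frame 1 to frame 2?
1.3×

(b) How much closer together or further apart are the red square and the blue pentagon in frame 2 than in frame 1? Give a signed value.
+0.3

Distance in frame 1: 5.0. Distance in frame 2: 5.3.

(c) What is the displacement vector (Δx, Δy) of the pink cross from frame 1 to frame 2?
(-2.9, 1.2)

The pink cross was at (9.0, 6.7) in frame 1 and (6.1, 7.9) in frame 2.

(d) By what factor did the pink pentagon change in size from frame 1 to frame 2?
1.3×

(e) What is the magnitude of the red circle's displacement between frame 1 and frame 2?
2.7

The red circle moved from (2.3, 6.0) to (4.8, 5.1), a distance of √(2.5² + 0.9²) ≈ 2.7.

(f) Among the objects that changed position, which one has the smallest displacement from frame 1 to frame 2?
the blue pentagon

(moved 0.7)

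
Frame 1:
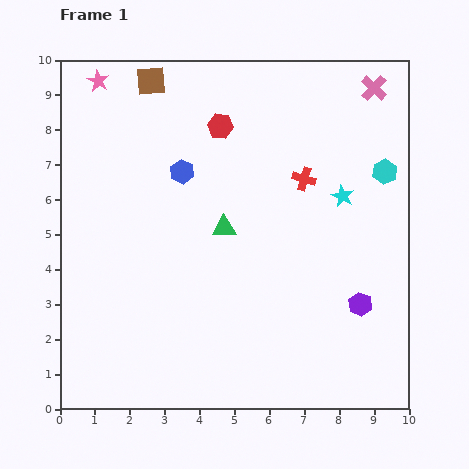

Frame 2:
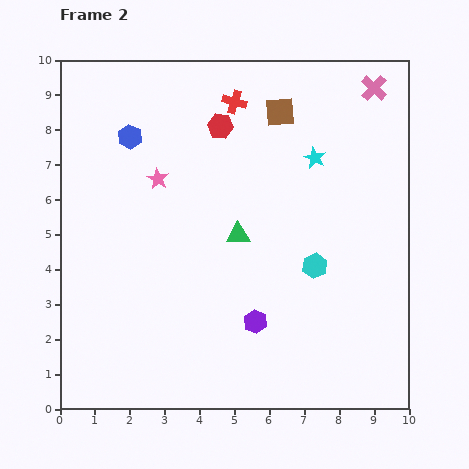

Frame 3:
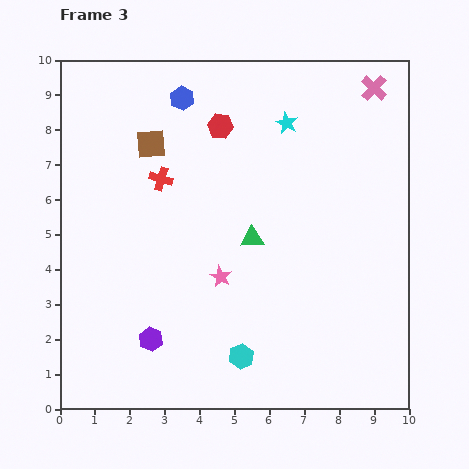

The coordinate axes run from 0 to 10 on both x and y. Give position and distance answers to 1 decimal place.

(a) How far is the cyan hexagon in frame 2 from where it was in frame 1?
3.4

The cyan hexagon moved from (9.3, 6.8) to (7.3, 4.1), a distance of √(2.0² + 2.7²) ≈ 3.4.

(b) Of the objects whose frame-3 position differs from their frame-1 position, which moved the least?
the green triangle

(moved 0.9)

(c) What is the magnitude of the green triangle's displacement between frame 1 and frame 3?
0.9

The green triangle moved from (4.7, 5.2) to (5.5, 4.9), a distance of √(0.8² + 0.3²) ≈ 0.9.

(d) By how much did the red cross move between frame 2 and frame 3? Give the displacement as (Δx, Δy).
(-2.1, -2.2)

The red cross was at (5.0, 8.8) in frame 2 and (2.9, 6.6) in frame 3.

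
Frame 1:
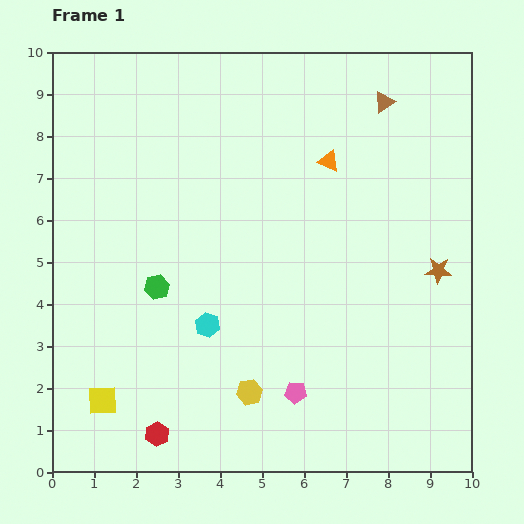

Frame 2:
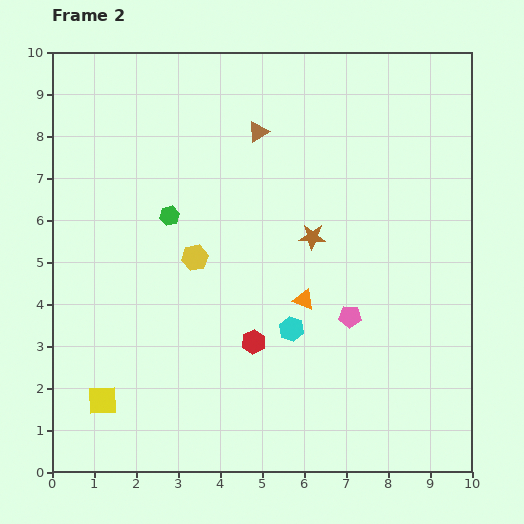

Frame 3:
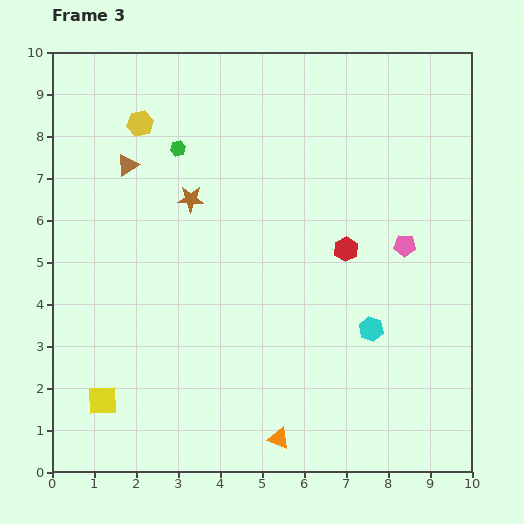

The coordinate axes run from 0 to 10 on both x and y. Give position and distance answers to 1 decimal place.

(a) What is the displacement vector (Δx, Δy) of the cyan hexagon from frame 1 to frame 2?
(2.0, -0.1)

The cyan hexagon was at (3.7, 3.5) in frame 1 and (5.7, 3.4) in frame 2.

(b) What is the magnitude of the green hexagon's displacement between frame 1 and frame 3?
3.3

The green hexagon moved from (2.5, 4.4) to (3.0, 7.7), a distance of √(0.5² + 3.3²) ≈ 3.3.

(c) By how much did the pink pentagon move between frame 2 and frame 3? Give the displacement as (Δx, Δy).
(1.3, 1.7)

The pink pentagon was at (7.1, 3.7) in frame 2 and (8.4, 5.4) in frame 3.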